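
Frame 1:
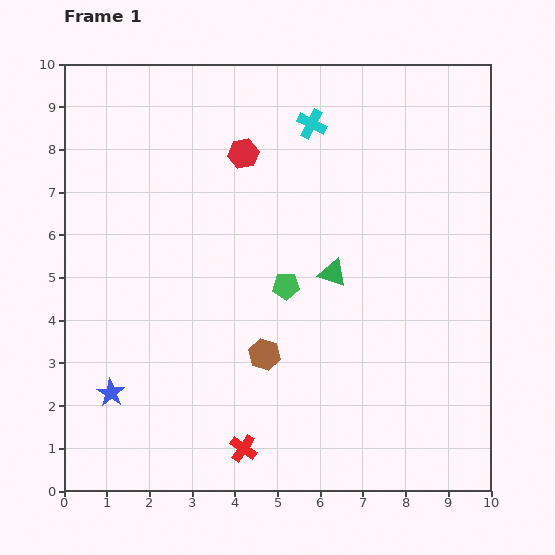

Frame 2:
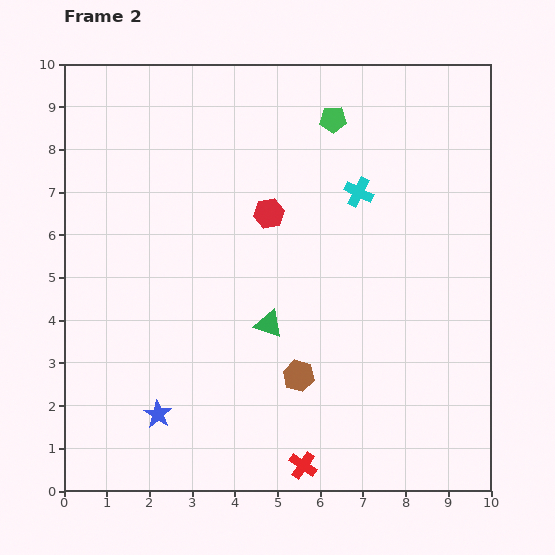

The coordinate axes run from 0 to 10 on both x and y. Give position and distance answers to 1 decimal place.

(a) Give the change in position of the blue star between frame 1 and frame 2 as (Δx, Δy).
(1.1, -0.5)

The blue star was at (1.1, 2.3) in frame 1 and (2.2, 1.8) in frame 2.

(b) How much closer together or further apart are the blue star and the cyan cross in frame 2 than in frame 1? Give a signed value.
-0.9

Distance in frame 1: 7.9. Distance in frame 2: 7.0.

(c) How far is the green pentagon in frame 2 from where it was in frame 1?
4.1

The green pentagon moved from (5.2, 4.8) to (6.3, 8.7), a distance of √(1.1² + 3.9²) ≈ 4.1.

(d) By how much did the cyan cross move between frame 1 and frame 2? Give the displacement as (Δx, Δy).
(1.1, -1.6)

The cyan cross was at (5.8, 8.6) in frame 1 and (6.9, 7.0) in frame 2.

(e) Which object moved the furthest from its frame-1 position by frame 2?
the green pentagon

(moved 4.1; next 1.9)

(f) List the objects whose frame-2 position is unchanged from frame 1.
none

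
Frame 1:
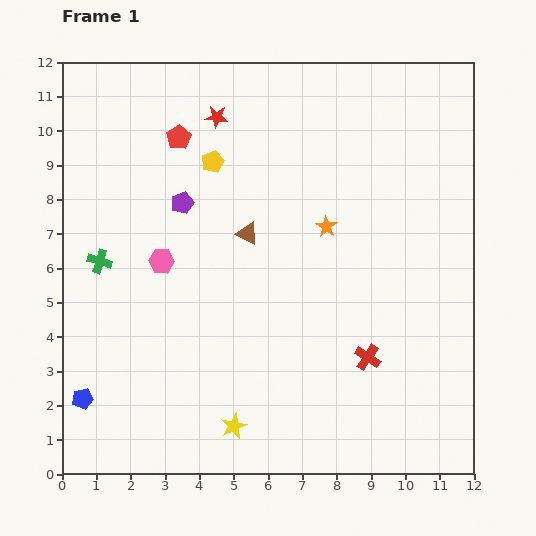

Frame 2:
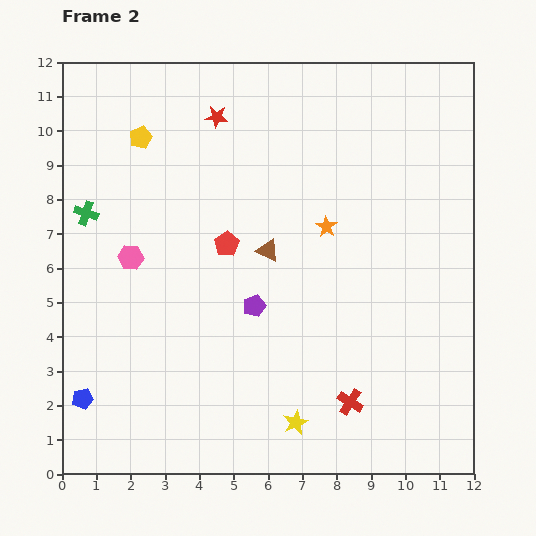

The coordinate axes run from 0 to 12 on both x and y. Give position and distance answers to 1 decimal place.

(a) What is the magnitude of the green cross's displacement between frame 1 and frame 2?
1.5

The green cross moved from (1.1, 6.2) to (0.7, 7.6), a distance of √(0.4² + 1.4²) ≈ 1.5.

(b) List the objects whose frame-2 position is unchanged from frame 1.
the red star, the blue pentagon, the orange star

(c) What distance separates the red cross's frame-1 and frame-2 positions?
1.4

The red cross moved from (8.9, 3.4) to (8.4, 2.1), a distance of √(0.5² + 1.3²) ≈ 1.4.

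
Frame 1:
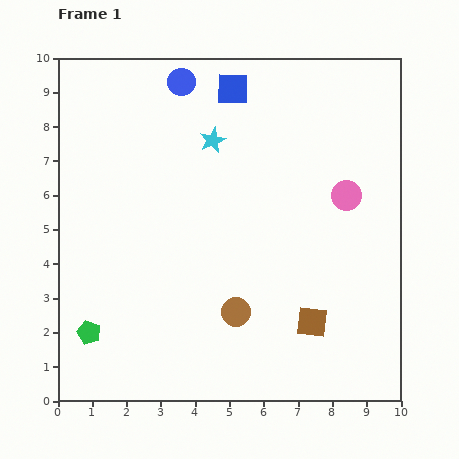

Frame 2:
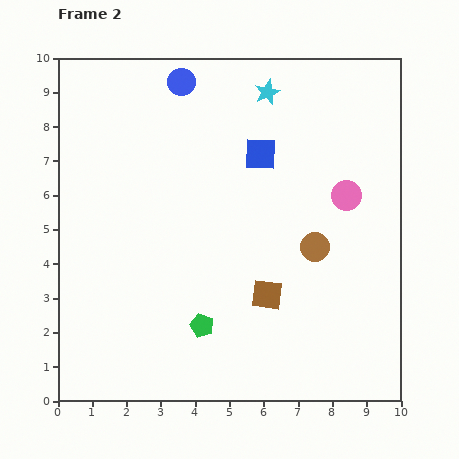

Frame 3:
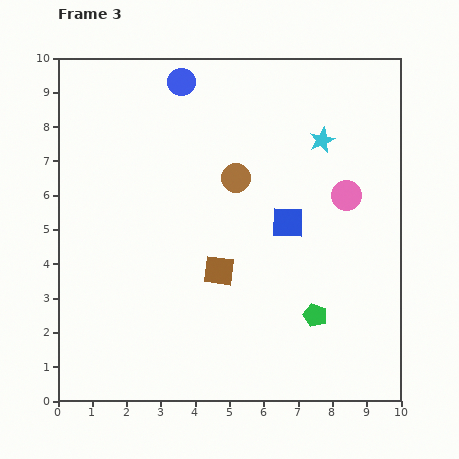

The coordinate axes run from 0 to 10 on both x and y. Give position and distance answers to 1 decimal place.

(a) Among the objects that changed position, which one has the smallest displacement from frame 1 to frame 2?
the brown square

(moved 1.5)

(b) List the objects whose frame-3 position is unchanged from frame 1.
the blue circle, the pink circle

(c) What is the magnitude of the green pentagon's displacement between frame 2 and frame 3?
3.3

The green pentagon moved from (4.2, 2.2) to (7.5, 2.5), a distance of √(3.3² + 0.3²) ≈ 3.3.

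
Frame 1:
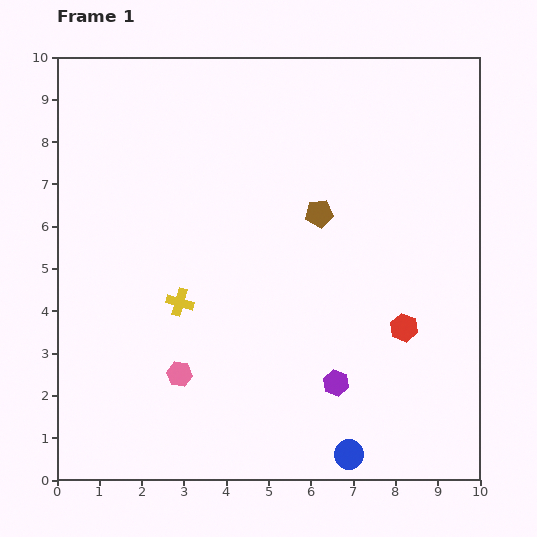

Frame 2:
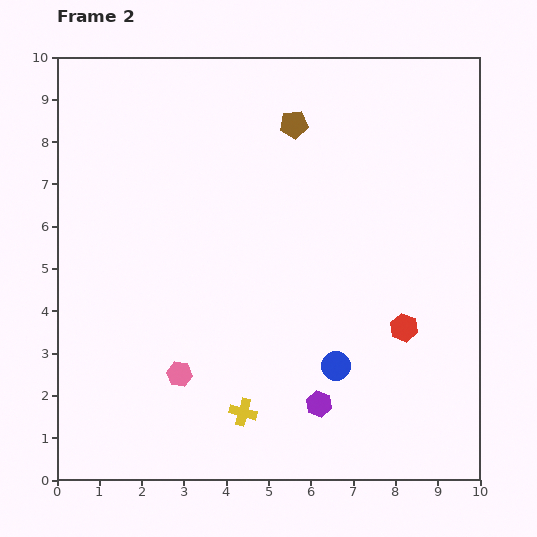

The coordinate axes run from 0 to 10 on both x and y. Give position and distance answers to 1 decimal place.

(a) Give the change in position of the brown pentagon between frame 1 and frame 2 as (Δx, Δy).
(-0.6, 2.1)

The brown pentagon was at (6.2, 6.3) in frame 1 and (5.6, 8.4) in frame 2.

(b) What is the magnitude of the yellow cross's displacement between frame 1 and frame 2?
3.0

The yellow cross moved from (2.9, 4.2) to (4.4, 1.6), a distance of √(1.5² + 2.6²) ≈ 3.0.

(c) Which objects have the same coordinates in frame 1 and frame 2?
the red hexagon, the pink hexagon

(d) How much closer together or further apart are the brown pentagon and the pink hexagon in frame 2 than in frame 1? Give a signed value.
+1.5

Distance in frame 1: 5.0. Distance in frame 2: 6.5.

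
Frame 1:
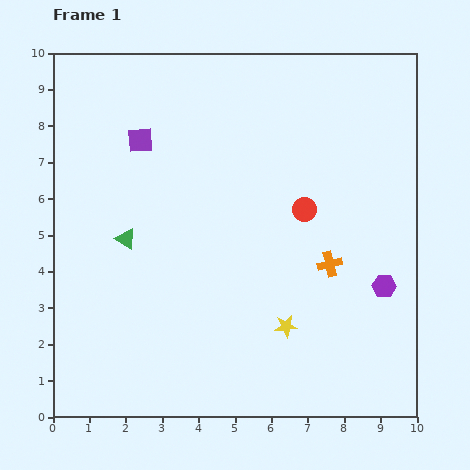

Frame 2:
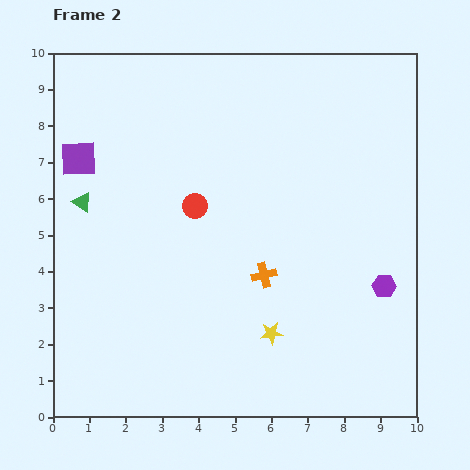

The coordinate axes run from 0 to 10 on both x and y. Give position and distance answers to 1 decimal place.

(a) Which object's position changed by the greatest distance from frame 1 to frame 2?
the red circle

(moved 3.0; next 1.8)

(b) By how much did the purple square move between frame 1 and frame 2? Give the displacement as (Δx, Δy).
(-1.7, -0.5)

The purple square was at (2.4, 7.6) in frame 1 and (0.7, 7.1) in frame 2.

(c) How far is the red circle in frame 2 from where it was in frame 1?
3.0

The red circle moved from (6.9, 5.7) to (3.9, 5.8), a distance of √(3.0² + 0.1²) ≈ 3.0.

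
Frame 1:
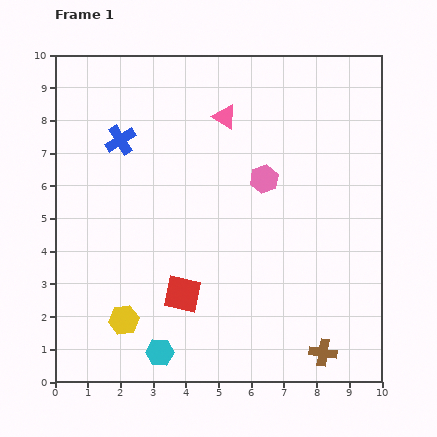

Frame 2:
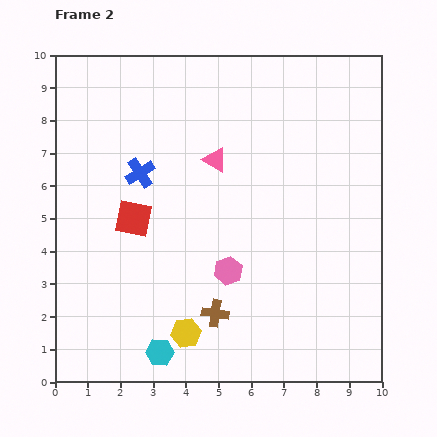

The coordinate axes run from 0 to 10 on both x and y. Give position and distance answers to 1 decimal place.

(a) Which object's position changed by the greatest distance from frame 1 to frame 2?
the brown cross

(moved 3.5; next 3.0)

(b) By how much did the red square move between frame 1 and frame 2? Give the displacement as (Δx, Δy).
(-1.5, 2.3)

The red square was at (3.9, 2.7) in frame 1 and (2.4, 5.0) in frame 2.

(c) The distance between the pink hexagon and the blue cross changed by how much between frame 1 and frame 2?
-0.6

Distance in frame 1: 4.6. Distance in frame 2: 4.0.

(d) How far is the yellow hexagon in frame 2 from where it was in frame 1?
1.9

The yellow hexagon moved from (2.1, 1.9) to (4.0, 1.5), a distance of √(1.9² + 0.4²) ≈ 1.9.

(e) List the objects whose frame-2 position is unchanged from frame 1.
the cyan hexagon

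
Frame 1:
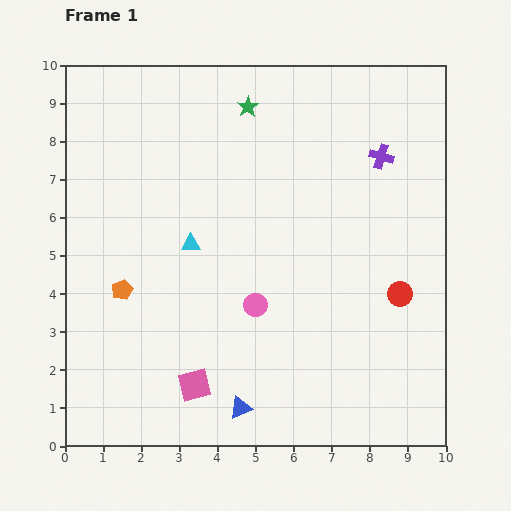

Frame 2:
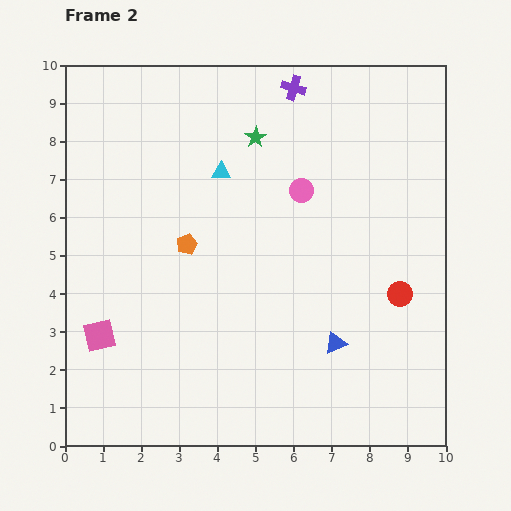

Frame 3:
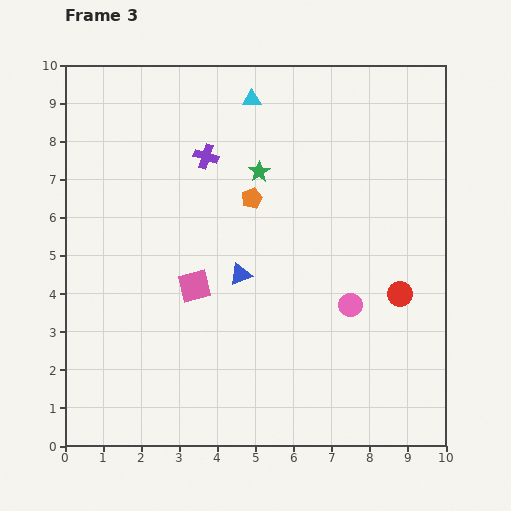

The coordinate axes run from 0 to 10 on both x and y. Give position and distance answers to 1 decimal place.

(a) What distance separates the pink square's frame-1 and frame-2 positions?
2.8

The pink square moved from (3.4, 1.6) to (0.9, 2.9), a distance of √(2.5² + 1.3²) ≈ 2.8.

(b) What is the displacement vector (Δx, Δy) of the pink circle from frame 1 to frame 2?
(1.2, 3.0)

The pink circle was at (5.0, 3.7) in frame 1 and (6.2, 6.7) in frame 2.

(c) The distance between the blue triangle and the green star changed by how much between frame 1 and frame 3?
-5.2

Distance in frame 1: 7.9. Distance in frame 3: 2.7.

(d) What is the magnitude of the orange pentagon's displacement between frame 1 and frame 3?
4.2

The orange pentagon moved from (1.5, 4.1) to (4.9, 6.5), a distance of √(3.4² + 2.4²) ≈ 4.2.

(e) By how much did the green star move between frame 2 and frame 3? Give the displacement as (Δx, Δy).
(0.1, -0.9)

The green star was at (5.0, 8.1) in frame 2 and (5.1, 7.2) in frame 3.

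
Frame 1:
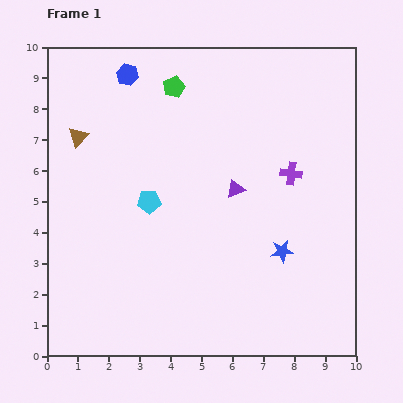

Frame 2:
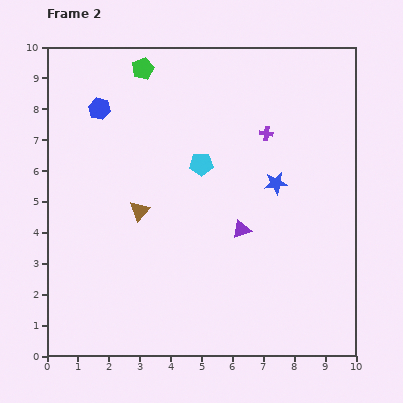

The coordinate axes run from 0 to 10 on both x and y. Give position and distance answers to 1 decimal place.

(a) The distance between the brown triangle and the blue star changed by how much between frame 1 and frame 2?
-3.1

Distance in frame 1: 7.6. Distance in frame 2: 4.5.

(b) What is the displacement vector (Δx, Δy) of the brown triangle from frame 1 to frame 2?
(2.0, -2.4)

The brown triangle was at (1.0, 7.1) in frame 1 and (3.0, 4.7) in frame 2.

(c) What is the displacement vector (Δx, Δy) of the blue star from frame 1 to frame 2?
(-0.2, 2.2)

The blue star was at (7.6, 3.4) in frame 1 and (7.4, 5.6) in frame 2.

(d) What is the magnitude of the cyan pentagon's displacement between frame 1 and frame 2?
2.1

The cyan pentagon moved from (3.3, 5.0) to (5.0, 6.2), a distance of √(1.7² + 1.2²) ≈ 2.1.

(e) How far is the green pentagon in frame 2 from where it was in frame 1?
1.2

The green pentagon moved from (4.1, 8.7) to (3.1, 9.3), a distance of √(1.0² + 0.6²) ≈ 1.2.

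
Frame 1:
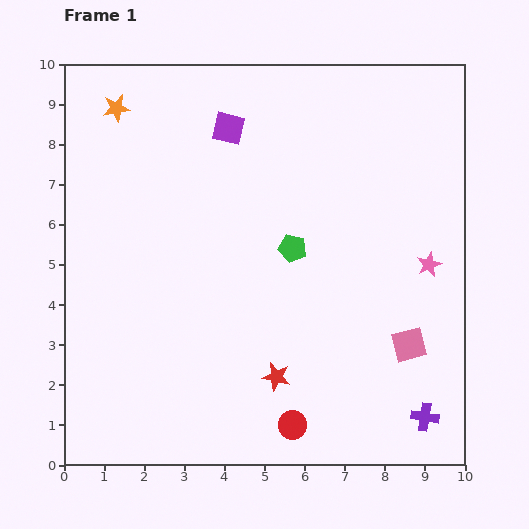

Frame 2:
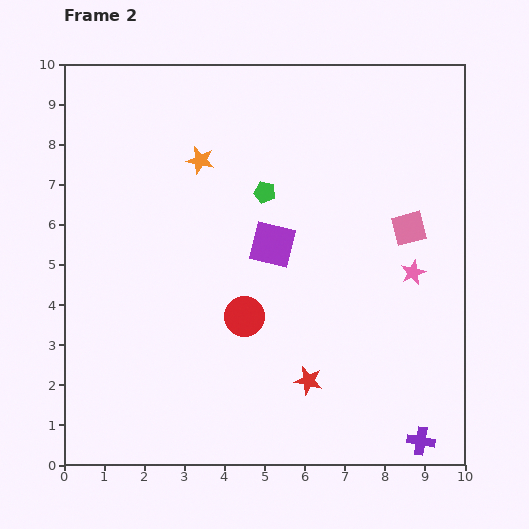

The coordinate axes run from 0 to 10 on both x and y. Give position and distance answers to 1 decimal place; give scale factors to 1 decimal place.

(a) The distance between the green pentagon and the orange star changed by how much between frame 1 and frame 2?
-3.8

Distance in frame 1: 5.6. Distance in frame 2: 1.8.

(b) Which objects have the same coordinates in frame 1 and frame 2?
none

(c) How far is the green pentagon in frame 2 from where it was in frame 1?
1.6

The green pentagon moved from (5.7, 5.4) to (5.0, 6.8), a distance of √(0.7² + 1.4²) ≈ 1.6.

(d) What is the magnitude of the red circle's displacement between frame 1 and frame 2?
3.0

The red circle moved from (5.7, 1.0) to (4.5, 3.7), a distance of √(1.2² + 2.7²) ≈ 3.0.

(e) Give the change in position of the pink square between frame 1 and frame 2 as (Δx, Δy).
(0.0, 2.9)

The pink square was at (8.6, 3.0) in frame 1 and (8.6, 5.9) in frame 2.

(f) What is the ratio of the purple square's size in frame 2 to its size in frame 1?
1.4×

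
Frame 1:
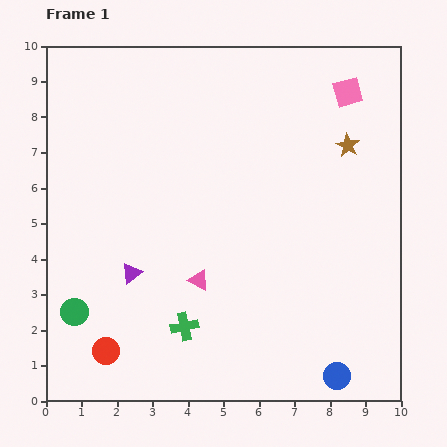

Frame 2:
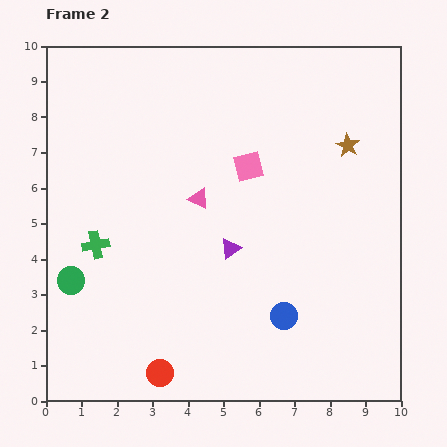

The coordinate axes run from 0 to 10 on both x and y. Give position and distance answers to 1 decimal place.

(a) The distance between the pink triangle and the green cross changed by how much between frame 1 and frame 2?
+1.8

Distance in frame 1: 1.4. Distance in frame 2: 3.2.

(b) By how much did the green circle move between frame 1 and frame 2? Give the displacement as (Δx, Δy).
(-0.1, 0.9)

The green circle was at (0.8, 2.5) in frame 1 and (0.7, 3.4) in frame 2.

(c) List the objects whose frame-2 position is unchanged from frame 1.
the brown star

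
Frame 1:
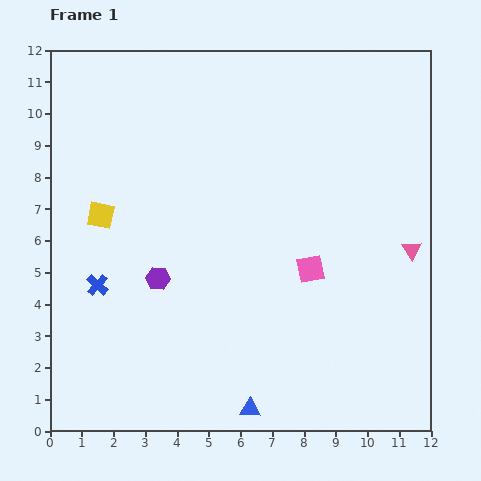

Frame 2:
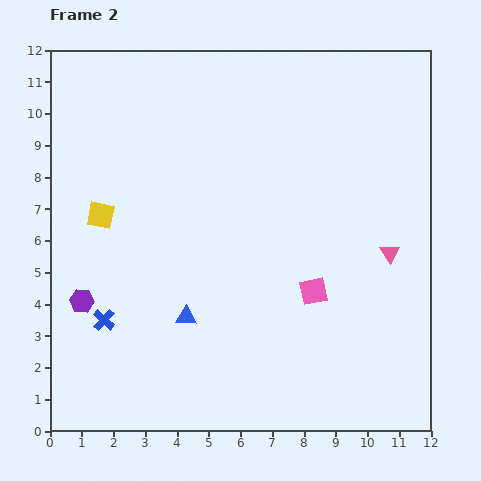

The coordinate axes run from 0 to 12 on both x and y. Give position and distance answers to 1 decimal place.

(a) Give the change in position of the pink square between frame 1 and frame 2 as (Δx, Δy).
(0.1, -0.7)

The pink square was at (8.2, 5.1) in frame 1 and (8.3, 4.4) in frame 2.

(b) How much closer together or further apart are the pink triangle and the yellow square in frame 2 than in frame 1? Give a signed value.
-0.7

Distance in frame 1: 9.9. Distance in frame 2: 9.2.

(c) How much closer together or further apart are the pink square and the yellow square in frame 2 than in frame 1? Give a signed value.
+0.3

Distance in frame 1: 6.8. Distance in frame 2: 7.1.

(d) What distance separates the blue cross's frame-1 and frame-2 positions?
1.1

The blue cross moved from (1.5, 4.6) to (1.7, 3.5), a distance of √(0.2² + 1.1²) ≈ 1.1.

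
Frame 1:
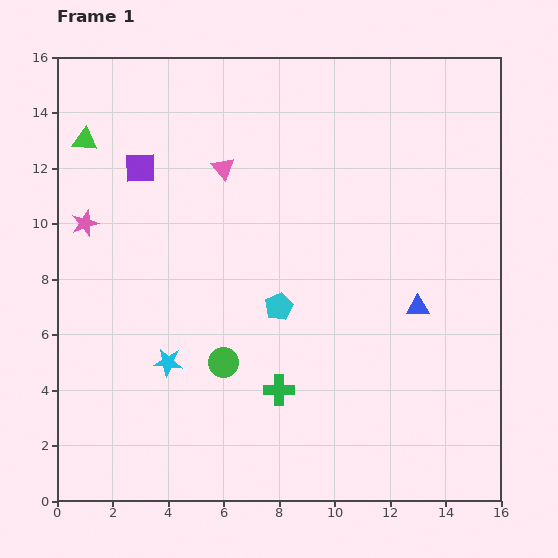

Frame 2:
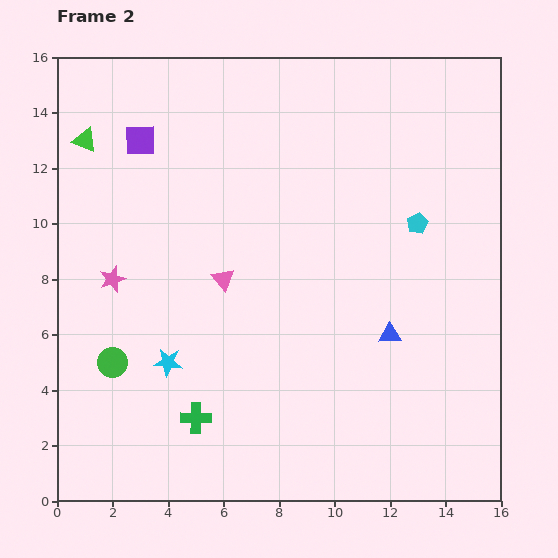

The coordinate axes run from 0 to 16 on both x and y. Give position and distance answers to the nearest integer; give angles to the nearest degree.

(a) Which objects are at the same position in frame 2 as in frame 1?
the green triangle, the cyan star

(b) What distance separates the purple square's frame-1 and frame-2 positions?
1

The purple square moved from (3, 12) to (3, 13), a distance of √(0² + 1²) ≈ 1.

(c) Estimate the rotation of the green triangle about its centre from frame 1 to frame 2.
17° clockwise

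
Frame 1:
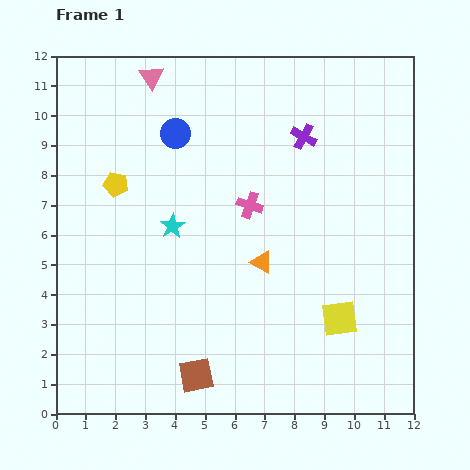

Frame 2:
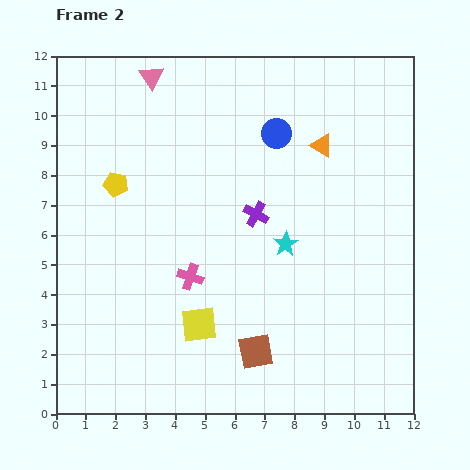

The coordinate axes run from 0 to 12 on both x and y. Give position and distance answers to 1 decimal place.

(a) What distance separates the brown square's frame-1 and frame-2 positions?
2.2

The brown square moved from (4.7, 1.3) to (6.7, 2.1), a distance of √(2.0² + 0.8²) ≈ 2.2.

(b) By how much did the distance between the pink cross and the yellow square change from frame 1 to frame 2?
-3.2

Distance in frame 1: 4.8. Distance in frame 2: 1.6.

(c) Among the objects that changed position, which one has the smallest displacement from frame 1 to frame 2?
the brown square

(moved 2.2)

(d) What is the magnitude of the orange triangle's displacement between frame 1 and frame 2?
4.4

The orange triangle moved from (6.9, 5.1) to (8.9, 9.0), a distance of √(2.0² + 3.9²) ≈ 4.4.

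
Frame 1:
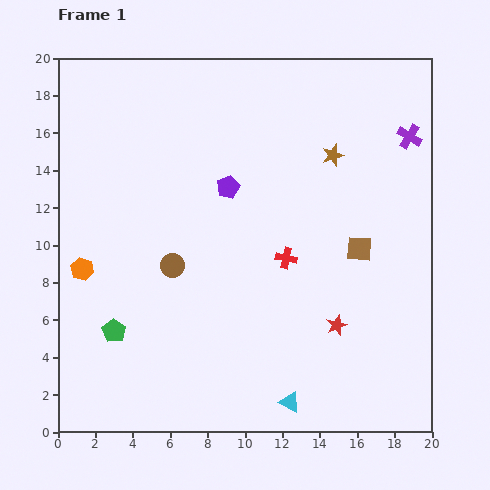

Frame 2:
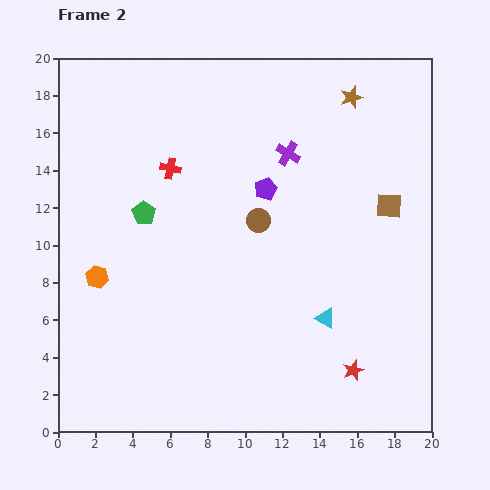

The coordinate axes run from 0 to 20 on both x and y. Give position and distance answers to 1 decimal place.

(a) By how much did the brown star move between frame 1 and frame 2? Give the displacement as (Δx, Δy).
(1.0, 3.1)

The brown star was at (14.7, 14.8) in frame 1 and (15.7, 17.9) in frame 2.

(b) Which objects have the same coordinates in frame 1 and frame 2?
none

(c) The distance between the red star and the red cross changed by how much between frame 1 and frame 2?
+10.1

Distance in frame 1: 4.5. Distance in frame 2: 14.6.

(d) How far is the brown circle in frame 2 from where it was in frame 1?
5.2

The brown circle moved from (6.1, 8.9) to (10.7, 11.3), a distance of √(4.6² + 2.4²) ≈ 5.2.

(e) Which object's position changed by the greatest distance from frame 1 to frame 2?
the red cross

(moved 7.8; next 6.6)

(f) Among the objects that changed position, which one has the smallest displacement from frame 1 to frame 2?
the orange hexagon

(moved 0.9)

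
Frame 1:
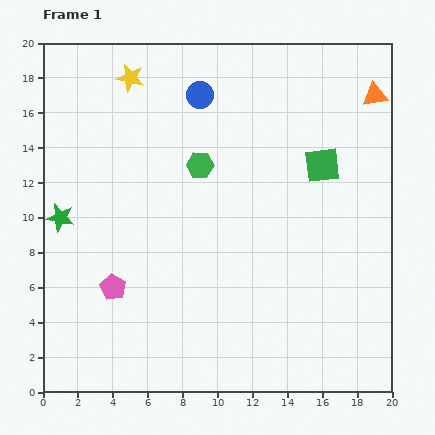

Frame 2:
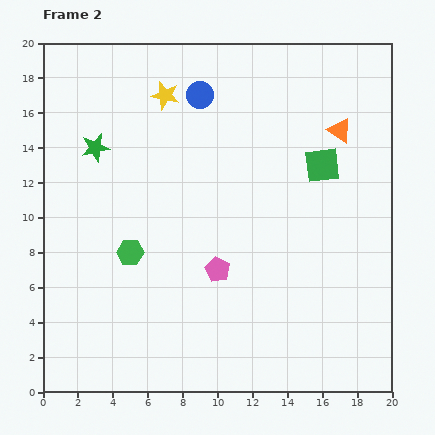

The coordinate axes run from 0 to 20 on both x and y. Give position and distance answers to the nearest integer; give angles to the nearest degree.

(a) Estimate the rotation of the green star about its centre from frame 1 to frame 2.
24° counter-clockwise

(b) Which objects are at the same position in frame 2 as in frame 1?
the blue circle, the green square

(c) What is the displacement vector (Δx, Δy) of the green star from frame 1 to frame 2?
(2, 4)

The green star was at (1, 10) in frame 1 and (3, 14) in frame 2.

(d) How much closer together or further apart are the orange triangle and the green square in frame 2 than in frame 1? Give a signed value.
-3

Distance in frame 1: 5. Distance in frame 2: 2.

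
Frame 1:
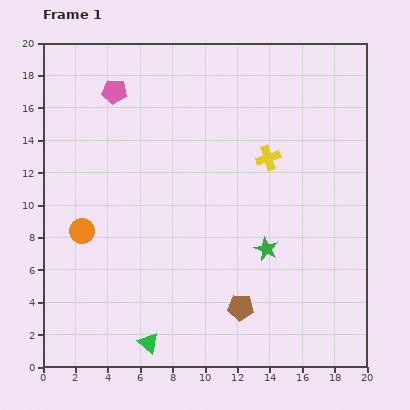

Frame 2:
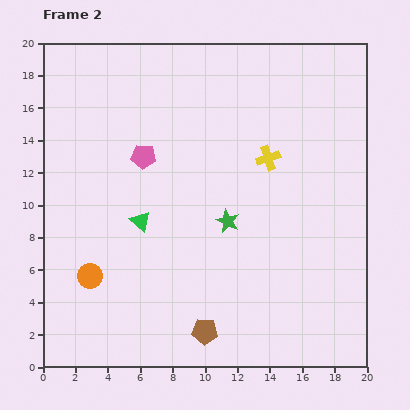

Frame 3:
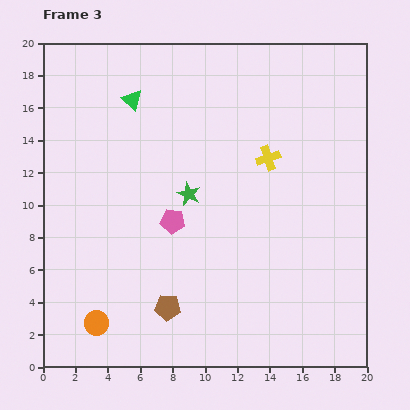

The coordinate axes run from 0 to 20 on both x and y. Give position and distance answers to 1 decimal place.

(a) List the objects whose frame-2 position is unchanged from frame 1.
the yellow cross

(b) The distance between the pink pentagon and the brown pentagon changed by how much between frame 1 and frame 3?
-10.1

Distance in frame 1: 15.4. Distance in frame 3: 5.3.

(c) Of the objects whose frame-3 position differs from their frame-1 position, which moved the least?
the brown pentagon

(moved 4.5)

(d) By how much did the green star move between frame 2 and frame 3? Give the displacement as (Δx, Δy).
(-2.4, 1.7)

The green star was at (11.4, 9.0) in frame 2 and (9.0, 10.7) in frame 3.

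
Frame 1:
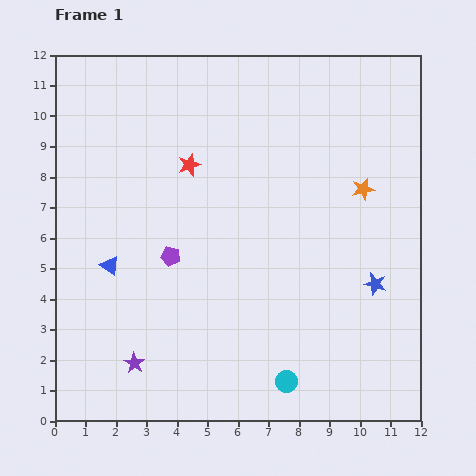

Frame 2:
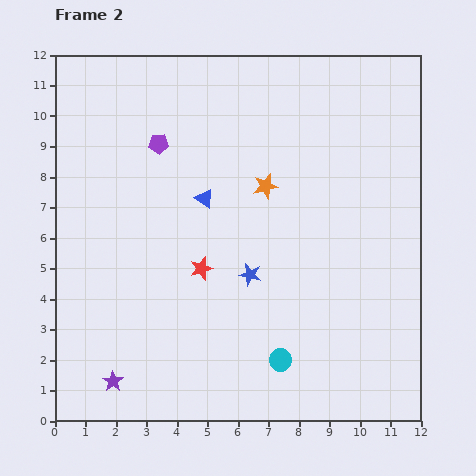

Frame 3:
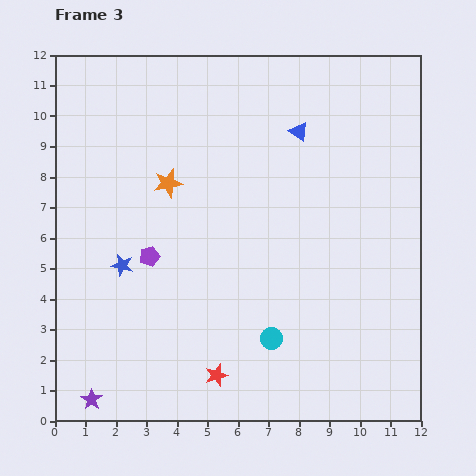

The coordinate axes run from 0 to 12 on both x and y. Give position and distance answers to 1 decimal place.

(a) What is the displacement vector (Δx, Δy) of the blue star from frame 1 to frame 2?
(-4.1, 0.3)

The blue star was at (10.5, 4.5) in frame 1 and (6.4, 4.8) in frame 2.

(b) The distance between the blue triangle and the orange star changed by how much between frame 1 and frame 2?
-6.7

Distance in frame 1: 8.7. Distance in frame 2: 2.0.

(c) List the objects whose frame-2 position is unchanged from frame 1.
none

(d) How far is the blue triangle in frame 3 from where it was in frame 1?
7.6

The blue triangle moved from (1.8, 5.1) to (8.0, 9.5), a distance of √(6.2² + 4.4²) ≈ 7.6.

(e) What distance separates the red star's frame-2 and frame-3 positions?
3.5

The red star moved from (4.8, 5.0) to (5.3, 1.5), a distance of √(0.5² + 3.5²) ≈ 3.5.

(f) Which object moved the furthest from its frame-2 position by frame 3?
the blue star

(moved 4.2; next 3.8)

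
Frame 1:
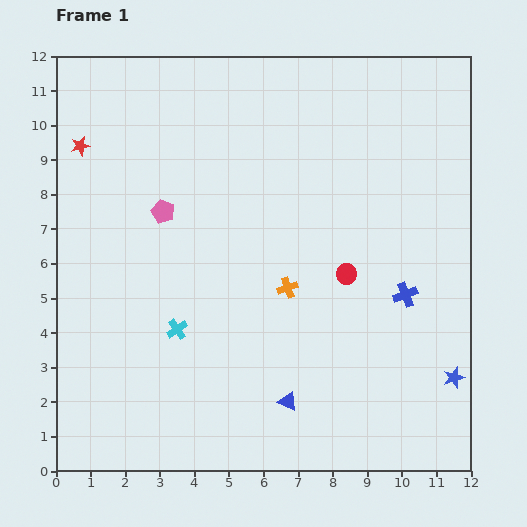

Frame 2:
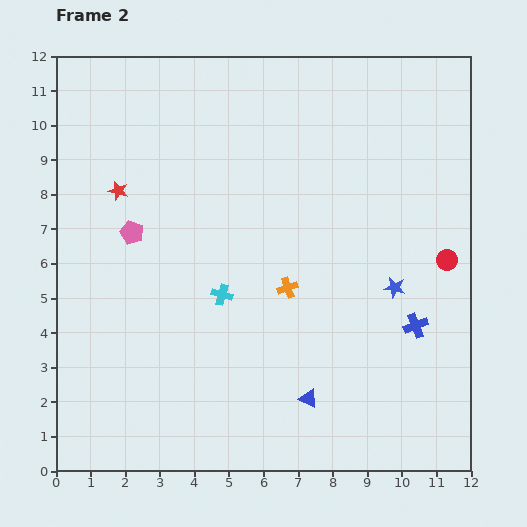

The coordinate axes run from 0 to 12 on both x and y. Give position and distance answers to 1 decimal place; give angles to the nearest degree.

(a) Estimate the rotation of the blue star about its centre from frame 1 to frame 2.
29° clockwise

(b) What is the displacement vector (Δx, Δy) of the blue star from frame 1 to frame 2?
(-1.7, 2.6)

The blue star was at (11.5, 2.7) in frame 1 and (9.8, 5.3) in frame 2.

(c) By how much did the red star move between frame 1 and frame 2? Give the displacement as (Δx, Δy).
(1.1, -1.3)

The red star was at (0.7, 9.4) in frame 1 and (1.8, 8.1) in frame 2.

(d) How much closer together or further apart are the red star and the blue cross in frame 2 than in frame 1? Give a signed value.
-0.9

Distance in frame 1: 10.3. Distance in frame 2: 9.4.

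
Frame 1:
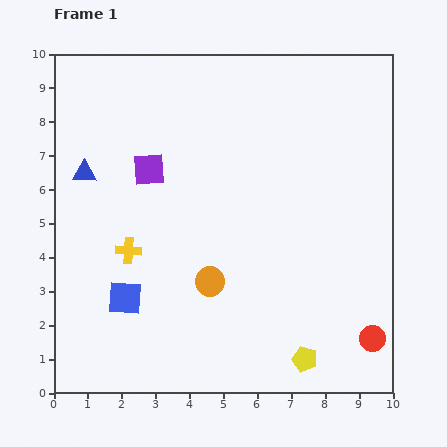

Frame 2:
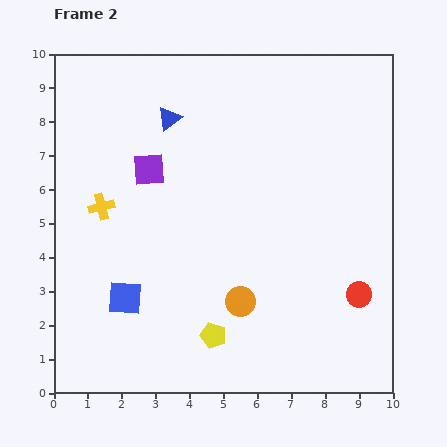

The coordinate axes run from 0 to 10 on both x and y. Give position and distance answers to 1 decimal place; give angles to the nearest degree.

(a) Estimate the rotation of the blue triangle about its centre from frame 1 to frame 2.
39° counter-clockwise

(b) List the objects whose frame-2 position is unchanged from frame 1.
the purple square, the blue square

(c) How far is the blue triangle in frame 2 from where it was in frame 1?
3.0

The blue triangle moved from (0.9, 6.5) to (3.4, 8.1), a distance of √(2.5² + 1.6²) ≈ 3.0.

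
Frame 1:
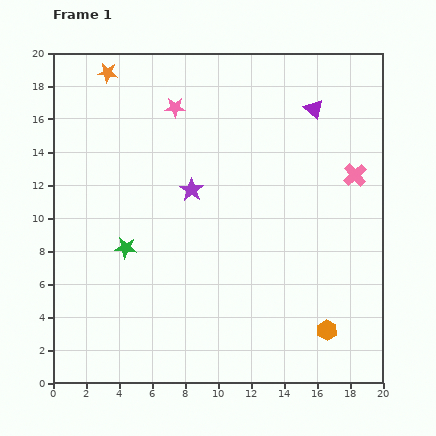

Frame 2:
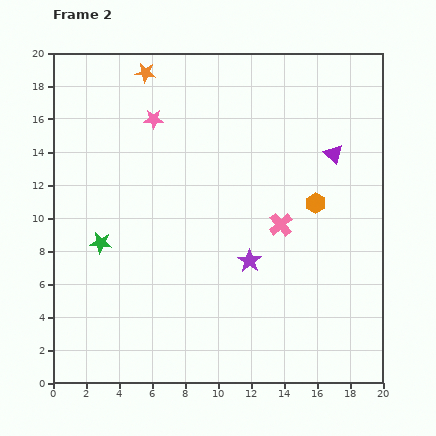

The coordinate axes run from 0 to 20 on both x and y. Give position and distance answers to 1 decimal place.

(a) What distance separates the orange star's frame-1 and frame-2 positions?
2.3

The orange star moved from (3.3, 18.8) to (5.6, 18.8), a distance of √(2.3² + 0.0²) ≈ 2.3.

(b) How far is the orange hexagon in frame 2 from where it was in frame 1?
7.7

The orange hexagon moved from (16.6, 3.2) to (15.9, 10.9), a distance of √(0.7² + 7.7²) ≈ 7.7.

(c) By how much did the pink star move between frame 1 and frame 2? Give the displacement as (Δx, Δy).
(-1.3, -0.7)

The pink star was at (7.4, 16.7) in frame 1 and (6.1, 16.0) in frame 2.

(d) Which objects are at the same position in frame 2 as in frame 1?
none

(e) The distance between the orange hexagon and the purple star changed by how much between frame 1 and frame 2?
-6.5

Distance in frame 1: 11.8. Distance in frame 2: 5.3.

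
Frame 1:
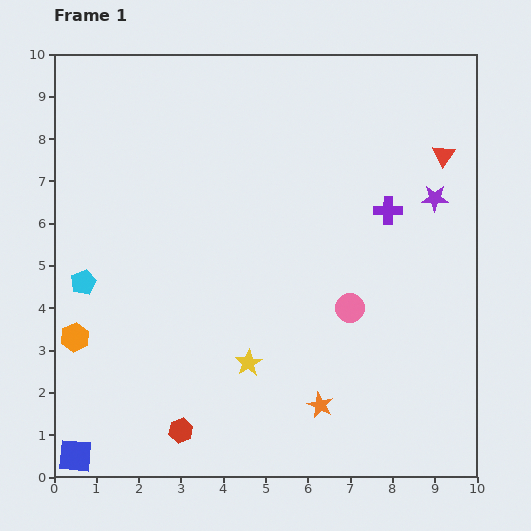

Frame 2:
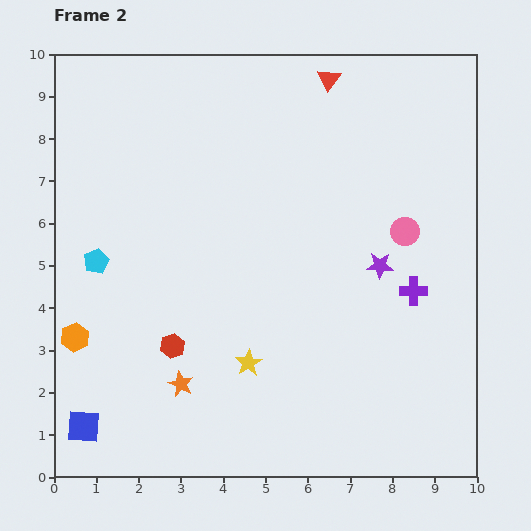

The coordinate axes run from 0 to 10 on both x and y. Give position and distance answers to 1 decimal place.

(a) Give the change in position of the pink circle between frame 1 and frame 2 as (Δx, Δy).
(1.3, 1.8)

The pink circle was at (7.0, 4.0) in frame 1 and (8.3, 5.8) in frame 2.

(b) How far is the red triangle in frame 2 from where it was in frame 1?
3.2

The red triangle moved from (9.2, 7.6) to (6.5, 9.4), a distance of √(2.7² + 1.8²) ≈ 3.2.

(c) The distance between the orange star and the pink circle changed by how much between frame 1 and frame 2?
+4.0

Distance in frame 1: 2.4. Distance in frame 2: 6.4.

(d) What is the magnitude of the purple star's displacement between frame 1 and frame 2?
2.1

The purple star moved from (9.0, 6.6) to (7.7, 5.0), a distance of √(1.3² + 1.6²) ≈ 2.1.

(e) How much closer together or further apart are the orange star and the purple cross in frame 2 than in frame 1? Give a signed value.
+1.0

Distance in frame 1: 4.9. Distance in frame 2: 5.9.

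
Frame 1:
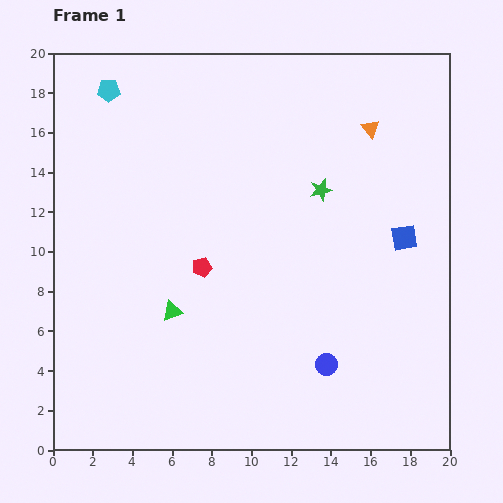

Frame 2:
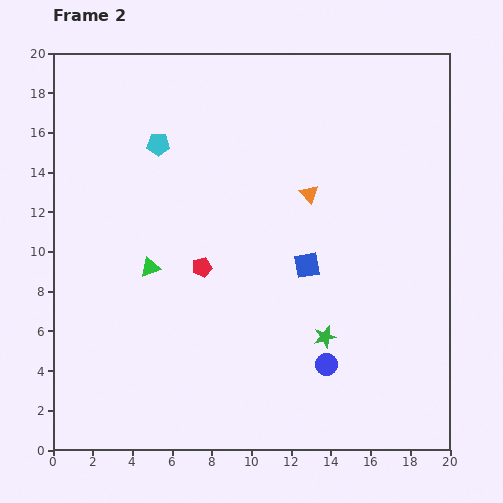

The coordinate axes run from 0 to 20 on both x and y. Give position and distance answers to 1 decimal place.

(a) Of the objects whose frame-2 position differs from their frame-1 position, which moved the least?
the green triangle

(moved 2.5)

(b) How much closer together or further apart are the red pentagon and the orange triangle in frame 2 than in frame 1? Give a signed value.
-4.5

Distance in frame 1: 11.0. Distance in frame 2: 6.5.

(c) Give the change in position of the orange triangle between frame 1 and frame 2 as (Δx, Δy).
(-3.1, -3.3)

The orange triangle was at (16.0, 16.2) in frame 1 and (12.9, 12.9) in frame 2.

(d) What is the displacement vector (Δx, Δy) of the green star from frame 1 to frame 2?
(0.2, -7.4)

The green star was at (13.5, 13.1) in frame 1 and (13.7, 5.7) in frame 2.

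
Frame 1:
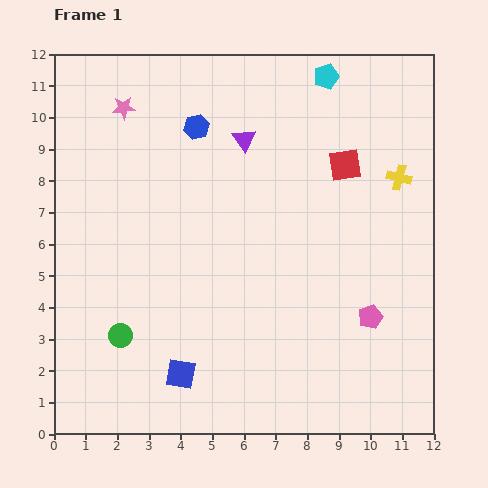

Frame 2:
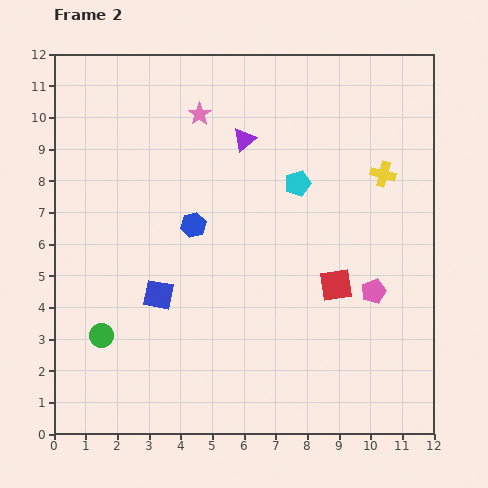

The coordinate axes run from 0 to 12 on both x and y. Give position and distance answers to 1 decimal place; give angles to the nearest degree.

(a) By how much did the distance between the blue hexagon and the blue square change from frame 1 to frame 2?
-5.3

Distance in frame 1: 7.8. Distance in frame 2: 2.5.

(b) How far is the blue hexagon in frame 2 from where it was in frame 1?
3.1

The blue hexagon moved from (4.5, 9.7) to (4.4, 6.6), a distance of √(0.1² + 3.1²) ≈ 3.1.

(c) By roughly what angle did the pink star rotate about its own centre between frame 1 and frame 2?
30° counter-clockwise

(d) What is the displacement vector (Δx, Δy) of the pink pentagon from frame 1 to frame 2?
(0.1, 0.8)

The pink pentagon was at (10.0, 3.7) in frame 1 and (10.1, 4.5) in frame 2.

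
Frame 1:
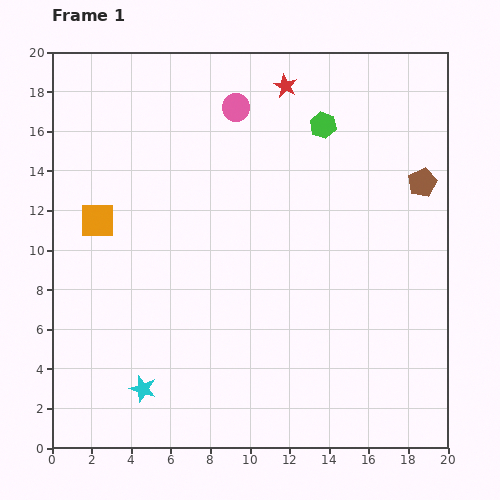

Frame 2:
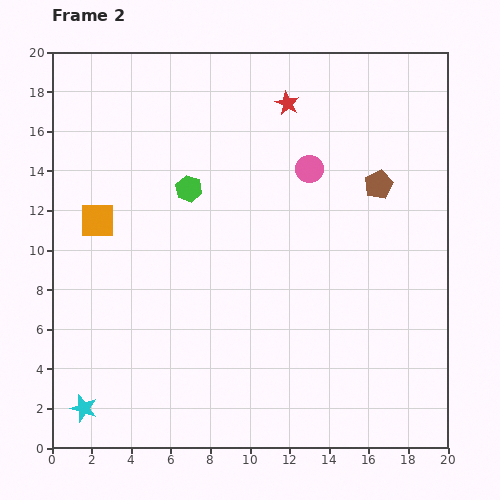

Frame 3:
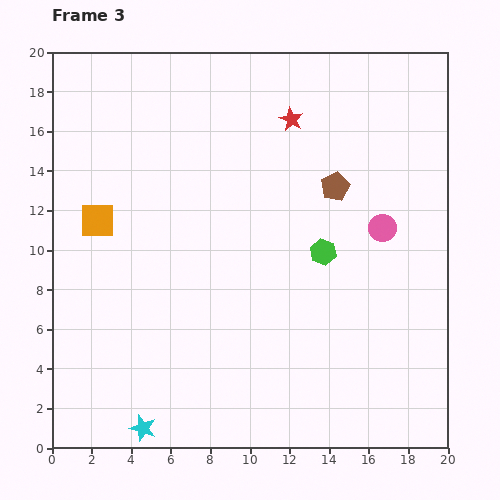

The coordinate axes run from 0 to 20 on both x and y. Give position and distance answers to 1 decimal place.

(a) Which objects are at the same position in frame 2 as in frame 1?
the orange square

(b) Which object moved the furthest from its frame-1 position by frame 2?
the green hexagon

(moved 7.5; next 4.8)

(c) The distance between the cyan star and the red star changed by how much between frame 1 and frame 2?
+1.6

Distance in frame 1: 16.9. Distance in frame 2: 18.5.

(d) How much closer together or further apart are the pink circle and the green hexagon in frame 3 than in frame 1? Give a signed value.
-1.3

Distance in frame 1: 4.5. Distance in frame 3: 3.2.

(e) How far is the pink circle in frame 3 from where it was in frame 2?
4.8

The pink circle moved from (13.0, 14.1) to (16.7, 11.1), a distance of √(3.7² + 3.0²) ≈ 4.8.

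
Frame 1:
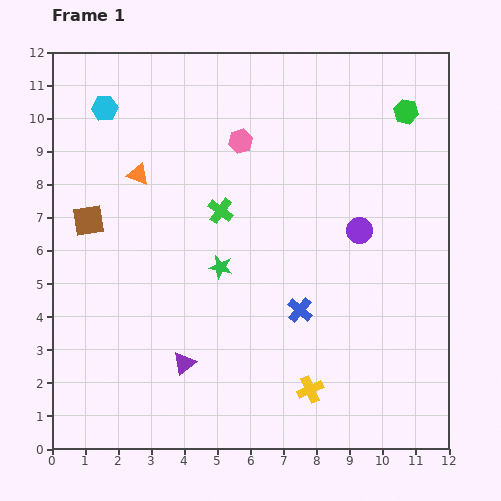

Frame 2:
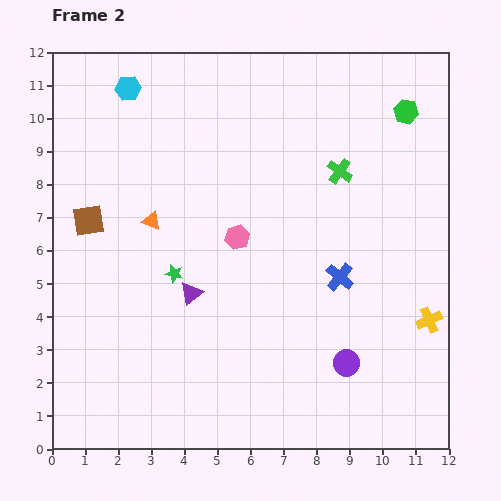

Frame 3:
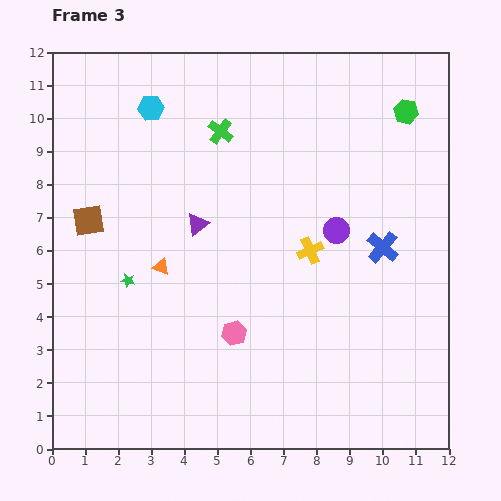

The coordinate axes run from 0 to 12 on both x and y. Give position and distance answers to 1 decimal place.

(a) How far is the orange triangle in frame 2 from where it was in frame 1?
1.5

The orange triangle moved from (2.6, 8.3) to (3.0, 6.9), a distance of √(0.4² + 1.4²) ≈ 1.5.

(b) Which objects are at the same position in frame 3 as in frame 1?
the green hexagon, the brown square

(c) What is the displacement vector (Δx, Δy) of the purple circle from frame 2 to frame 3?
(-0.3, 4.0)

The purple circle was at (8.9, 2.6) in frame 2 and (8.6, 6.6) in frame 3.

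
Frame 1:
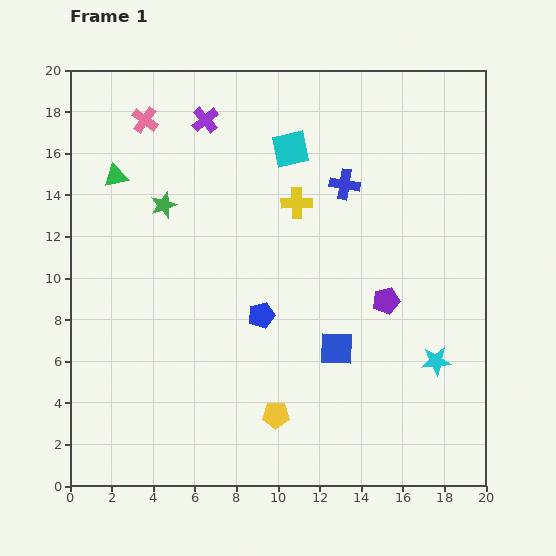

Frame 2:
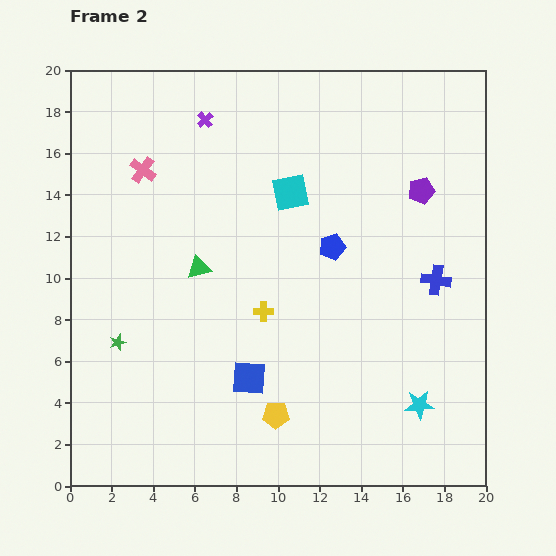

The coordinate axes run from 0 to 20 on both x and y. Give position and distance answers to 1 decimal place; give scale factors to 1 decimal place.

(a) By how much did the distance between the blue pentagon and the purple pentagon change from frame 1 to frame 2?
-0.9

Distance in frame 1: 6.0. Distance in frame 2: 5.1.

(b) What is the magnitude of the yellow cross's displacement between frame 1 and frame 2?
5.4

The yellow cross moved from (10.9, 13.6) to (9.3, 8.4), a distance of √(1.6² + 5.2²) ≈ 5.4.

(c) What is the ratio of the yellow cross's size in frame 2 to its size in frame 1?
0.6×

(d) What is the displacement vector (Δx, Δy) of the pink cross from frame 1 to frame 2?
(-0.1, -2.4)

The pink cross was at (3.6, 17.6) in frame 1 and (3.5, 15.2) in frame 2.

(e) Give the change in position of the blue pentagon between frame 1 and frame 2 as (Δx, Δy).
(3.4, 3.3)

The blue pentagon was at (9.2, 8.2) in frame 1 and (12.6, 11.5) in frame 2.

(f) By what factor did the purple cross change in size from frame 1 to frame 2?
0.6×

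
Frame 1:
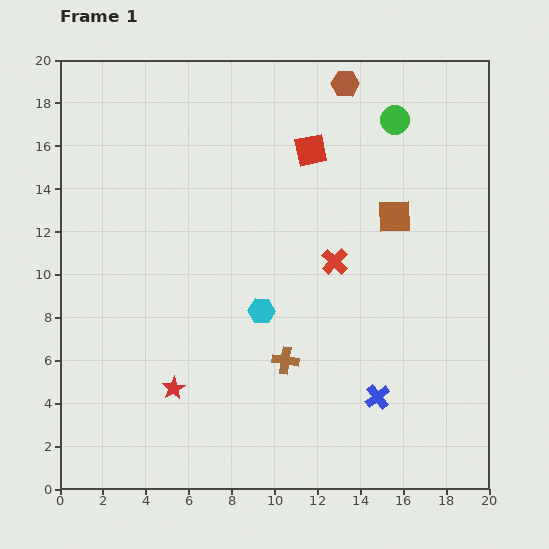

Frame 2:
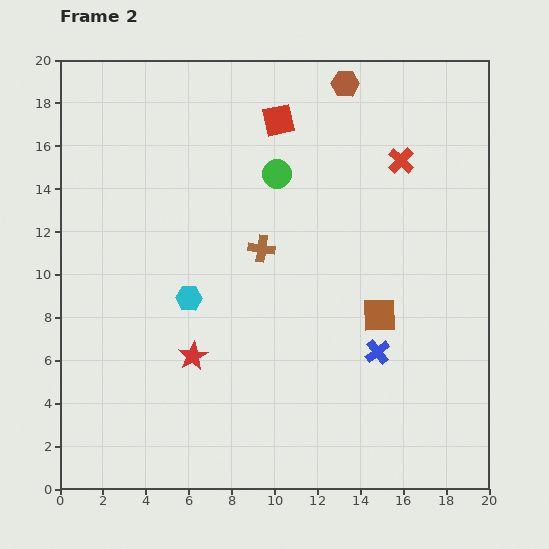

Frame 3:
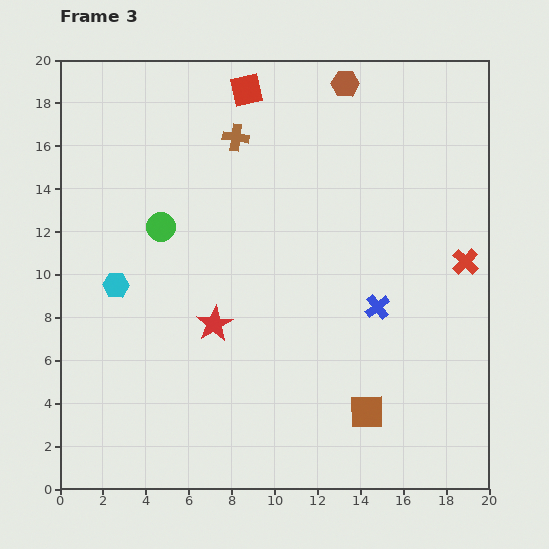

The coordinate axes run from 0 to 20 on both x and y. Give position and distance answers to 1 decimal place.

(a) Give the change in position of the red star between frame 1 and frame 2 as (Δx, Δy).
(0.9, 1.5)

The red star was at (5.3, 4.7) in frame 1 and (6.2, 6.2) in frame 2.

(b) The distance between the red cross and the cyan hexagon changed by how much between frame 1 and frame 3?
+12.2

Distance in frame 1: 4.1. Distance in frame 3: 16.3.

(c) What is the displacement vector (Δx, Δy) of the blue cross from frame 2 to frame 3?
(0.0, 2.1)

The blue cross was at (14.8, 6.4) in frame 2 and (14.8, 8.5) in frame 3.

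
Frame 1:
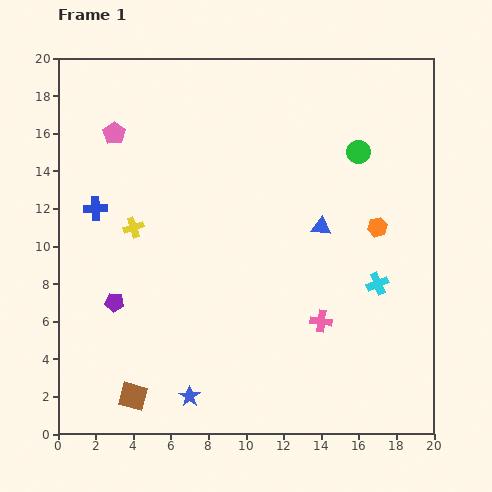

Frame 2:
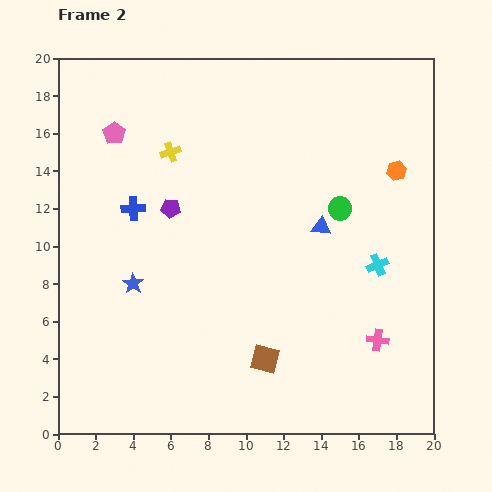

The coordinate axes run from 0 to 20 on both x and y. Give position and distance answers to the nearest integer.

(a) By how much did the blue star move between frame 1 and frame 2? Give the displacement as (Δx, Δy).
(-3, 6)

The blue star was at (7, 2) in frame 1 and (4, 8) in frame 2.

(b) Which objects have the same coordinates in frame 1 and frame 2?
the blue triangle, the pink pentagon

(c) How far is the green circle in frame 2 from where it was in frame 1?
3

The green circle moved from (16, 15) to (15, 12), a distance of √(1² + 3²) ≈ 3.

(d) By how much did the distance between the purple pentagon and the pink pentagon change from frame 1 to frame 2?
-4

Distance in frame 1: 9. Distance in frame 2: 5.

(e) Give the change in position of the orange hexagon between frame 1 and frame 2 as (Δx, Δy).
(1, 3)

The orange hexagon was at (17, 11) in frame 1 and (18, 14) in frame 2.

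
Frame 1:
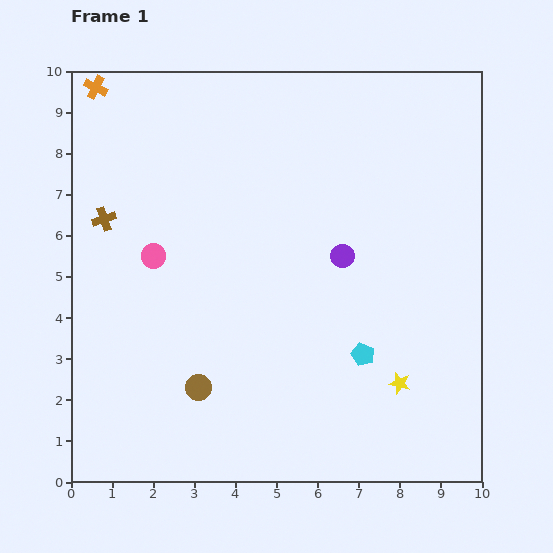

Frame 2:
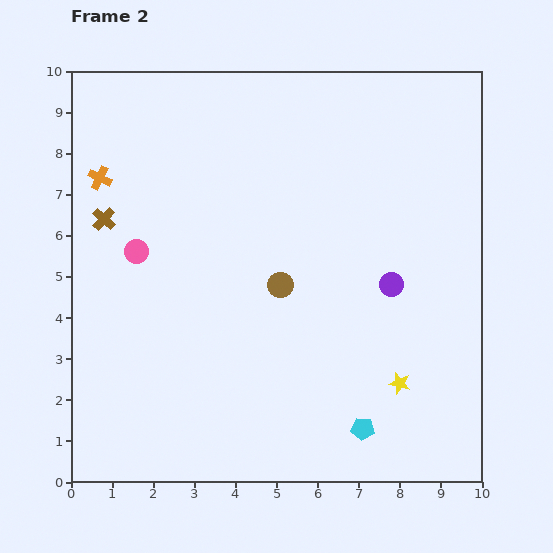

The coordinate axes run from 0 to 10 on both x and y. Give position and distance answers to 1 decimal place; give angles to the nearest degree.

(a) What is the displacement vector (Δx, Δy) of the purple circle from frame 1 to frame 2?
(1.2, -0.7)

The purple circle was at (6.6, 5.5) in frame 1 and (7.8, 4.8) in frame 2.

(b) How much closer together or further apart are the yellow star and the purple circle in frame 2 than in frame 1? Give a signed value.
-1.0

Distance in frame 1: 3.4. Distance in frame 2: 2.4.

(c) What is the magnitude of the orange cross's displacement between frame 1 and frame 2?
2.2

The orange cross moved from (0.6, 9.6) to (0.7, 7.4), a distance of √(0.1² + 2.2²) ≈ 2.2.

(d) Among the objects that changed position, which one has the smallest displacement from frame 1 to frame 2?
the pink circle

(moved 0.4)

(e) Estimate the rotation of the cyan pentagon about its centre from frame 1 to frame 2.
18° counter-clockwise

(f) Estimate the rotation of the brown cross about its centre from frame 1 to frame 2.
30° counter-clockwise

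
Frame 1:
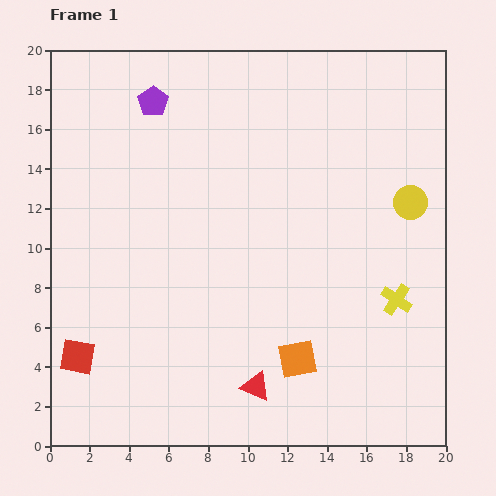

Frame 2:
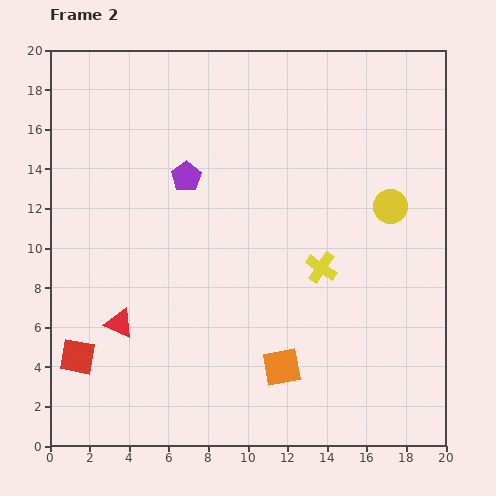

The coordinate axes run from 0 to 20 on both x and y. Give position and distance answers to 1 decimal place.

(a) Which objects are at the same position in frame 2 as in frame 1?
the red square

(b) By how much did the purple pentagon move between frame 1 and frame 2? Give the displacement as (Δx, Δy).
(1.7, -3.8)

The purple pentagon was at (5.2, 17.4) in frame 1 and (6.9, 13.6) in frame 2.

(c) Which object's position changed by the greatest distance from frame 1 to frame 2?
the red triangle

(moved 7.6; next 4.2)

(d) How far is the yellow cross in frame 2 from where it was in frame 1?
4.1

The yellow cross moved from (17.5, 7.4) to (13.7, 9.0), a distance of √(3.8² + 1.6²) ≈ 4.1.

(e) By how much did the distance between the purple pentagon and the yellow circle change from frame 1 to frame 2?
-3.6

Distance in frame 1: 14.0. Distance in frame 2: 10.4.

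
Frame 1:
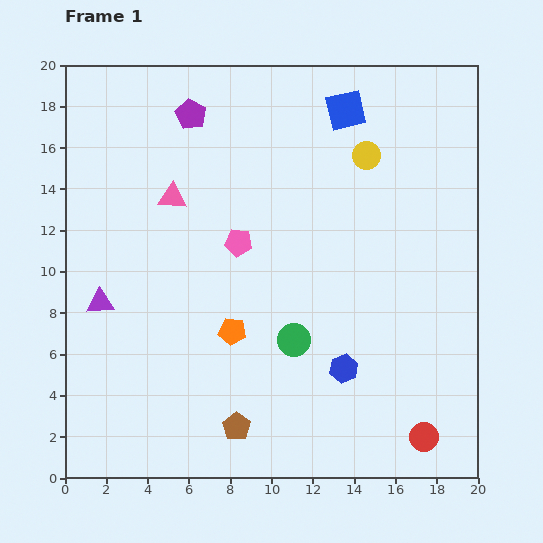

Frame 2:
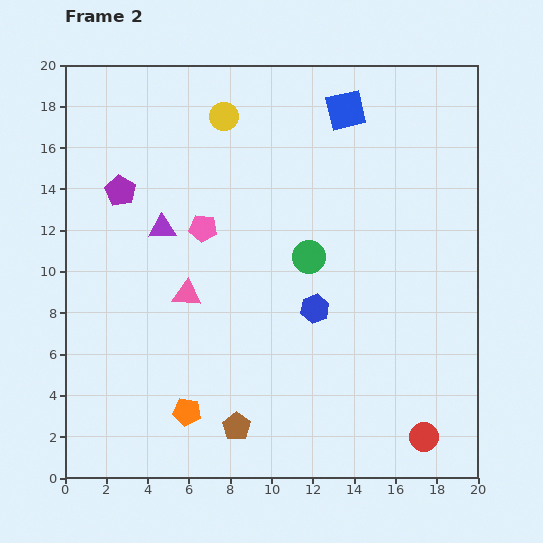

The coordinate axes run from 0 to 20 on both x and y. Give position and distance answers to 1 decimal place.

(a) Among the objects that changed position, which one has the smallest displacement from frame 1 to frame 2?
the pink pentagon

(moved 1.8)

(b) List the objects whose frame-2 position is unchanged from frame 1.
the brown pentagon, the blue square, the red circle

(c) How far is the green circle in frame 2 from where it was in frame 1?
4.1

The green circle moved from (11.1, 6.7) to (11.8, 10.7), a distance of √(0.7² + 4.0²) ≈ 4.1.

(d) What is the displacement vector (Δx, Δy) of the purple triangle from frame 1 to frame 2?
(3.0, 3.6)

The purple triangle was at (1.7, 8.5) in frame 1 and (4.7, 12.1) in frame 2.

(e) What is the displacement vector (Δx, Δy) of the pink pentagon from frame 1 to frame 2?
(-1.7, 0.7)

The pink pentagon was at (8.4, 11.4) in frame 1 and (6.7, 12.1) in frame 2.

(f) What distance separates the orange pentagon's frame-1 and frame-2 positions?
4.5

The orange pentagon moved from (8.1, 7.1) to (5.9, 3.2), a distance of √(2.2² + 3.9²) ≈ 4.5.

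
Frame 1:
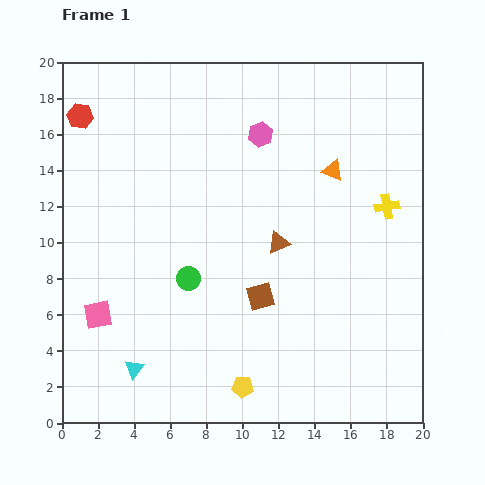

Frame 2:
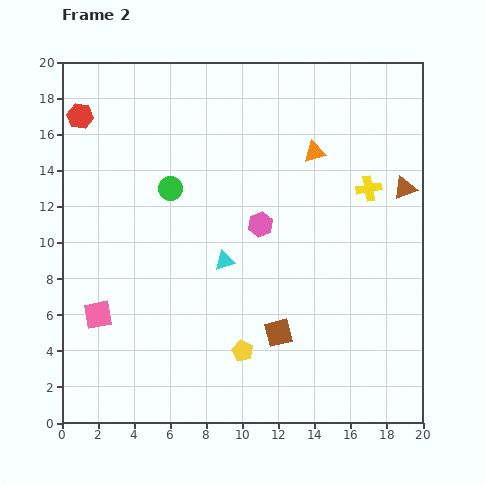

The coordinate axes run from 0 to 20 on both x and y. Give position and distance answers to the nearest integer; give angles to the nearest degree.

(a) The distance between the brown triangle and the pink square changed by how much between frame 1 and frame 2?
+7

Distance in frame 1: 11. Distance in frame 2: 18.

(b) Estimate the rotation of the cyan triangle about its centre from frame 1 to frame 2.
34° clockwise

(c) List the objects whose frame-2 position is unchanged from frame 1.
the red hexagon, the pink square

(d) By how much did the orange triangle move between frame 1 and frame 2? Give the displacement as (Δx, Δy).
(-1, 1)

The orange triangle was at (15, 14) in frame 1 and (14, 15) in frame 2.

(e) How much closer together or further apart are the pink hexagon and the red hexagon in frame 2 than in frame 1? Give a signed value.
+2

Distance in frame 1: 10. Distance in frame 2: 12.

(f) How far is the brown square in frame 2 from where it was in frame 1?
2

The brown square moved from (11, 7) to (12, 5), a distance of √(1² + 2²) ≈ 2.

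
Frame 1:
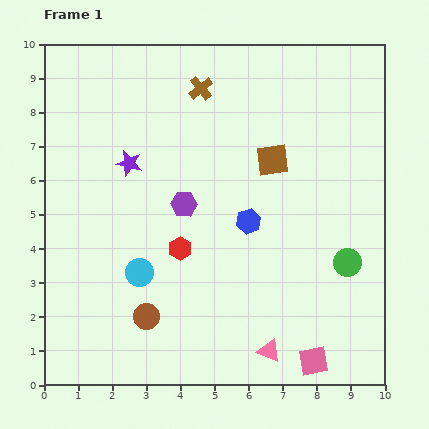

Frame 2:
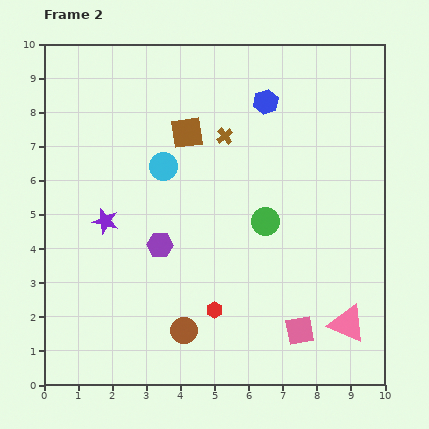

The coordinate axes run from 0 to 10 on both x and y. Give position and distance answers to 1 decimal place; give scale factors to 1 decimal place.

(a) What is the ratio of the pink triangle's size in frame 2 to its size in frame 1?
1.6×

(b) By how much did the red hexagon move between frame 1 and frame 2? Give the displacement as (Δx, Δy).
(1.0, -1.8)

The red hexagon was at (4.0, 4.0) in frame 1 and (5.0, 2.2) in frame 2.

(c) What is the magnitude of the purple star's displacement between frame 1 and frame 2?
1.8

The purple star moved from (2.5, 6.5) to (1.8, 4.8), a distance of √(0.7² + 1.7²) ≈ 1.8.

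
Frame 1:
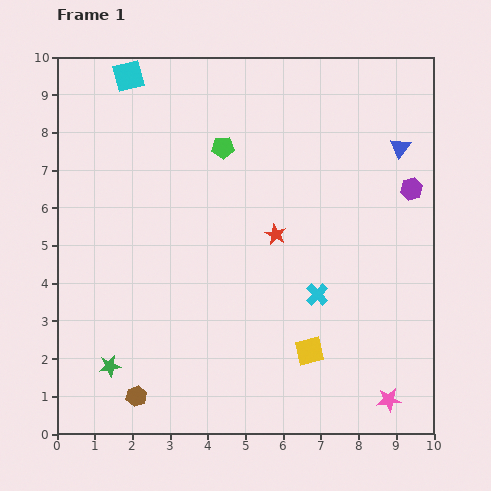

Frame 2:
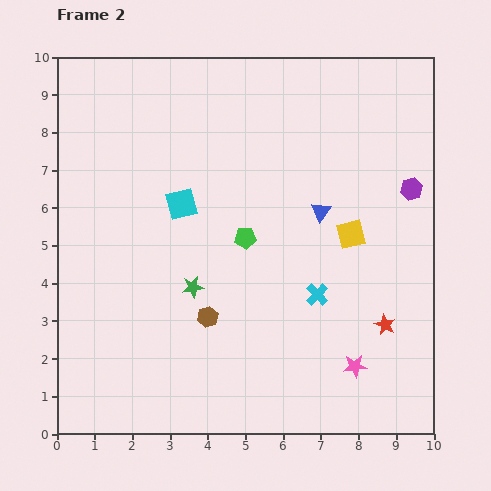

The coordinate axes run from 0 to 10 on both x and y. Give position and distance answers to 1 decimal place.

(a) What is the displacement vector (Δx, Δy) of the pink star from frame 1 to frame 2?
(-0.9, 0.9)

The pink star was at (8.8, 0.9) in frame 1 and (7.9, 1.8) in frame 2.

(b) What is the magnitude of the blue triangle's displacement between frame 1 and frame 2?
2.7

The blue triangle moved from (9.1, 7.6) to (7.0, 5.9), a distance of √(2.1² + 1.7²) ≈ 2.7.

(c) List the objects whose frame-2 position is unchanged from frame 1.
the cyan cross, the purple hexagon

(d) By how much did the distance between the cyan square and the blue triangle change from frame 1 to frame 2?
-3.7

Distance in frame 1: 7.4. Distance in frame 2: 3.7.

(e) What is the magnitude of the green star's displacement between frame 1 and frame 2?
3.0

The green star moved from (1.4, 1.8) to (3.6, 3.9), a distance of √(2.2² + 2.1²) ≈ 3.0.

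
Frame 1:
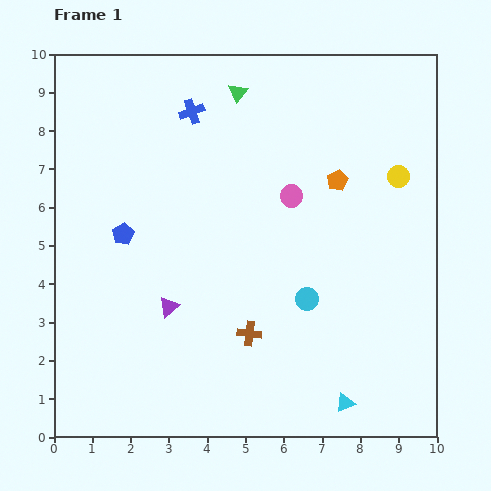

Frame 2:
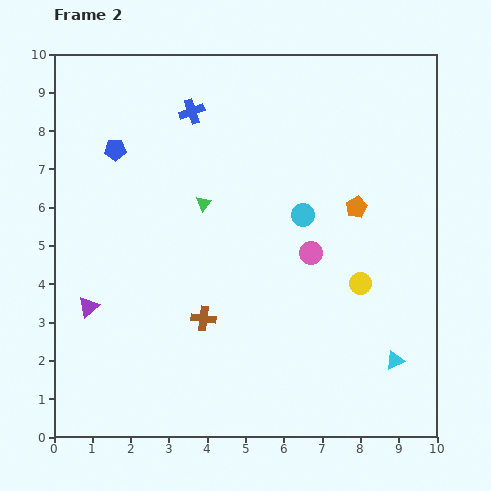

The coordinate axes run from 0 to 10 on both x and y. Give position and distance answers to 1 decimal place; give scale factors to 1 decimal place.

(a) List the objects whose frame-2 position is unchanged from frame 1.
the blue cross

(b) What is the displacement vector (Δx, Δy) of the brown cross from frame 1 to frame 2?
(-1.2, 0.4)

The brown cross was at (5.1, 2.7) in frame 1 and (3.9, 3.1) in frame 2.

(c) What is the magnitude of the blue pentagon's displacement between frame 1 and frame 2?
2.2

The blue pentagon moved from (1.8, 5.3) to (1.6, 7.5), a distance of √(0.2² + 2.2²) ≈ 2.2.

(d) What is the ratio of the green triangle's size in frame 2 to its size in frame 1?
0.8×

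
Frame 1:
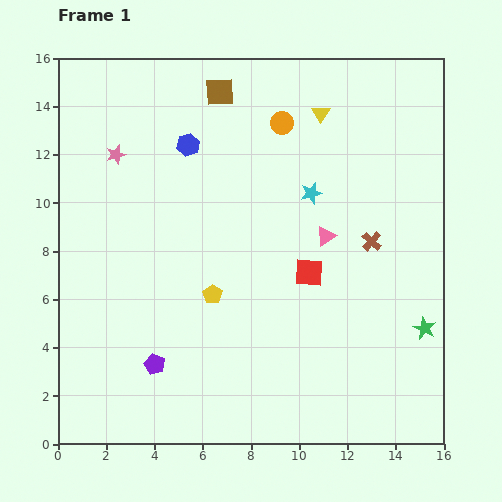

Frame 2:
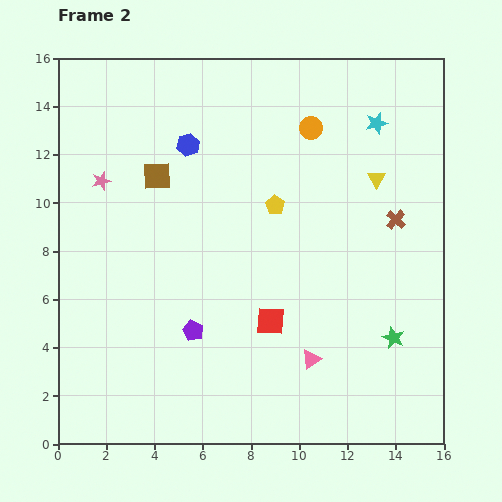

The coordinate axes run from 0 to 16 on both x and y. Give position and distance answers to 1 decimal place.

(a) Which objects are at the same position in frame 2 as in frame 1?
the blue hexagon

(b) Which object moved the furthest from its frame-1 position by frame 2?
the pink triangle

(moved 5.1; next 4.5)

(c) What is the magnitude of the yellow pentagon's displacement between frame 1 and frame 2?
4.5

The yellow pentagon moved from (6.4, 6.2) to (9.0, 9.9), a distance of √(2.6² + 3.7²) ≈ 4.5.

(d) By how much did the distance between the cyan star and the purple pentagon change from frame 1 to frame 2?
+1.9

Distance in frame 1: 9.6. Distance in frame 2: 11.5.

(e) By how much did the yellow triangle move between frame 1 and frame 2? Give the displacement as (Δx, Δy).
(2.3, -2.7)

The yellow triangle was at (10.9, 13.7) in frame 1 and (13.2, 11.0) in frame 2.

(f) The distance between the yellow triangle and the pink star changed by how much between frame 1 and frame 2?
+2.7

Distance in frame 1: 8.7. Distance in frame 2: 11.4.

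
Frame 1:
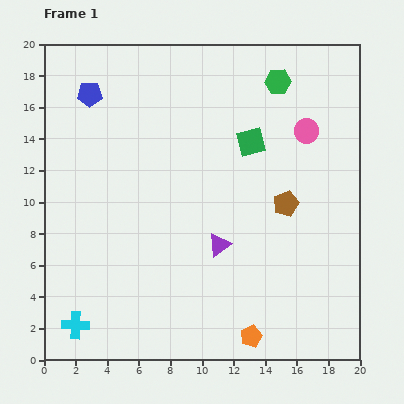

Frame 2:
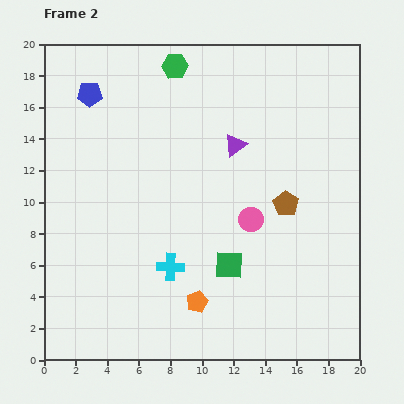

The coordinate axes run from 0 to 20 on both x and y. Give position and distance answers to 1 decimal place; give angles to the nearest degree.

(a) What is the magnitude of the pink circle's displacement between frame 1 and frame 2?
6.6

The pink circle moved from (16.6, 14.5) to (13.1, 8.9), a distance of √(3.5² + 5.6²) ≈ 6.6.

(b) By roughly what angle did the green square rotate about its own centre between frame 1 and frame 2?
18° clockwise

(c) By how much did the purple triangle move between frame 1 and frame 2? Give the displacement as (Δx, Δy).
(1.0, 6.3)

The purple triangle was at (11.1, 7.3) in frame 1 and (12.1, 13.6) in frame 2.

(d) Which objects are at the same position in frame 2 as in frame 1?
the brown pentagon, the blue pentagon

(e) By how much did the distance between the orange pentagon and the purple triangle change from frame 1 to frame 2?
+4.1

Distance in frame 1: 6.1. Distance in frame 2: 10.2.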